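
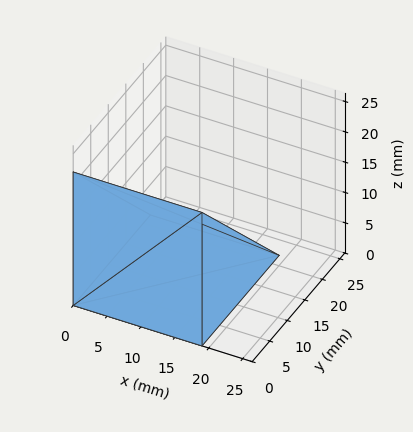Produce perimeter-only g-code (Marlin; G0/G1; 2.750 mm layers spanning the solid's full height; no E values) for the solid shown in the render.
Reading the render: the shape is a wedge (ramp): 19 × 22 mm base, rising to 22 mm along the y=0 edge and sloping linearly to z=0 at y=22 (dimensions read to the nearest mm from the axis ticks). For the g-code, the solid's height is divided into equal slices at the stated Δz and each level perimeter traced with G1 moves after a G0 lift.

; perimeter-only toolpath
G21 ; units = mm
G90 ; absolute positioning
G28 ; home
; layer 1
G0 Z2.750
G0 X0.000 Y0.000
G1 X19.000 Y0.000
G1 X19.000 Y19.250
G1 X0.000 Y19.250
G1 X0.000 Y0.000
; layer 2
G0 Z5.500
G0 X0.000 Y0.000
G1 X19.000 Y0.000
G1 X19.000 Y16.500
G1 X0.000 Y16.500
G1 X0.000 Y0.000
; layer 3
G0 Z8.250
G0 X0.000 Y0.000
G1 X19.000 Y0.000
G1 X19.000 Y13.750
G1 X0.000 Y13.750
G1 X0.000 Y0.000
; layer 4
G0 Z11.000
G0 X0.000 Y0.000
G1 X19.000 Y0.000
G1 X19.000 Y11.000
G1 X0.000 Y11.000
G1 X0.000 Y0.000
; layer 5
G0 Z13.750
G0 X0.000 Y0.000
G1 X19.000 Y0.000
G1 X19.000 Y8.250
G1 X0.000 Y8.250
G1 X0.000 Y0.000
; layer 6
G0 Z16.500
G0 X0.000 Y0.000
G1 X19.000 Y0.000
G1 X19.000 Y5.500
G1 X0.000 Y5.500
G1 X0.000 Y0.000
; layer 7
G0 Z19.250
G0 X0.000 Y0.000
G1 X19.000 Y0.000
G1 X19.000 Y2.750
G1 X0.000 Y2.750
G1 X0.000 Y0.000
M2 ; end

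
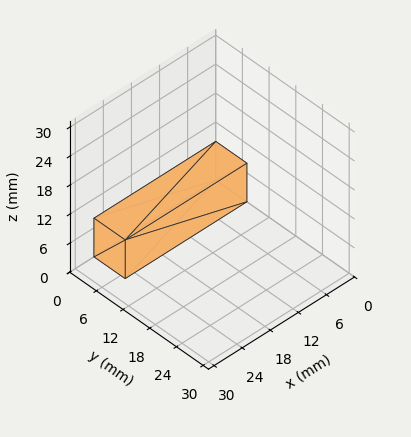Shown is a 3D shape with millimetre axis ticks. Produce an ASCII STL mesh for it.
Reading the render: the shape is a rectangular box, roughly 26 × 7 mm footprint and 8 mm tall (dimensions read to the nearest mm from the axis ticks). For the STL, each face is triangulated and given an outward normal.

solid part
  facet normal 0.0000 0.0000 -1.0000
    outer loop
      vertex 26.00 7.00 0.00
      vertex 26.00 0.00 0.00
      vertex 0.00 0.00 0.00
    endloop
  endfacet
  facet normal 0.0000 0.0000 -1.0000
    outer loop
      vertex 0.00 7.00 0.00
      vertex 26.00 7.00 0.00
      vertex 0.00 0.00 0.00
    endloop
  endfacet
  facet normal 0.0000 0.0000 1.0000
    outer loop
      vertex 0.00 0.00 8.00
      vertex 26.00 0.00 8.00
      vertex 26.00 7.00 8.00
    endloop
  endfacet
  facet normal 0.0000 0.0000 1.0000
    outer loop
      vertex 0.00 0.00 8.00
      vertex 26.00 7.00 8.00
      vertex 0.00 7.00 8.00
    endloop
  endfacet
  facet normal 0.0000 -1.0000 0.0000
    outer loop
      vertex 0.00 0.00 0.00
      vertex 26.00 0.00 0.00
      vertex 26.00 0.00 8.00
    endloop
  endfacet
  facet normal 0.0000 -1.0000 0.0000
    outer loop
      vertex 0.00 0.00 0.00
      vertex 26.00 0.00 8.00
      vertex 0.00 0.00 8.00
    endloop
  endfacet
  facet normal 0.0000 1.0000 0.0000
    outer loop
      vertex 26.00 7.00 8.00
      vertex 26.00 7.00 0.00
      vertex 0.00 7.00 0.00
    endloop
  endfacet
  facet normal 0.0000 1.0000 0.0000
    outer loop
      vertex 0.00 7.00 8.00
      vertex 26.00 7.00 8.00
      vertex 0.00 7.00 0.00
    endloop
  endfacet
  facet normal -1.0000 0.0000 0.0000
    outer loop
      vertex 0.00 7.00 8.00
      vertex 0.00 7.00 0.00
      vertex 0.00 0.00 0.00
    endloop
  endfacet
  facet normal -1.0000 0.0000 0.0000
    outer loop
      vertex 0.00 0.00 8.00
      vertex 0.00 7.00 8.00
      vertex 0.00 0.00 0.00
    endloop
  endfacet
  facet normal 1.0000 0.0000 0.0000
    outer loop
      vertex 26.00 0.00 0.00
      vertex 26.00 7.00 0.00
      vertex 26.00 7.00 8.00
    endloop
  endfacet
  facet normal 1.0000 0.0000 0.0000
    outer loop
      vertex 26.00 0.00 0.00
      vertex 26.00 7.00 8.00
      vertex 26.00 0.00 8.00
    endloop
  endfacet
endsolid part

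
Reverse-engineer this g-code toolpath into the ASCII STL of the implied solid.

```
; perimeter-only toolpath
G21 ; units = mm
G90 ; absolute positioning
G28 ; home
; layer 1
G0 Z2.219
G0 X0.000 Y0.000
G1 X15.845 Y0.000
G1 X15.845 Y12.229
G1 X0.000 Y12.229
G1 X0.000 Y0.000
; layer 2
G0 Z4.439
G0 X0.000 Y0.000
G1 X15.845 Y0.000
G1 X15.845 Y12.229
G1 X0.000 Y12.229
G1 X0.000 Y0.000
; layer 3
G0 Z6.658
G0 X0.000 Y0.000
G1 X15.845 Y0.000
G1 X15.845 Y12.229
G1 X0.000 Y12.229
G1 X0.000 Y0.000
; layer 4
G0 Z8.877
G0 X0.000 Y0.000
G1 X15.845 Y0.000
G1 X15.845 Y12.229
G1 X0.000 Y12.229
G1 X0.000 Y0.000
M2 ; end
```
solid part
  facet normal 0.0000 0.0000 -1.0000
    outer loop
      vertex 15.845 12.229 0.000
      vertex 15.845 0.000 0.000
      vertex 0.000 0.000 0.000
    endloop
  endfacet
  facet normal 0.0000 0.0000 -1.0000
    outer loop
      vertex 0.000 12.229 0.000
      vertex 15.845 12.229 0.000
      vertex 0.000 0.000 0.000
    endloop
  endfacet
  facet normal 0.0000 0.0000 1.0000
    outer loop
      vertex 0.000 0.000 8.877
      vertex 15.845 0.000 8.877
      vertex 15.845 12.229 8.877
    endloop
  endfacet
  facet normal 0.0000 0.0000 1.0000
    outer loop
      vertex 0.000 0.000 8.877
      vertex 15.845 12.229 8.877
      vertex 0.000 12.229 8.877
    endloop
  endfacet
  facet normal 0.0000 -1.0000 0.0000
    outer loop
      vertex 0.000 0.000 0.000
      vertex 15.845 0.000 0.000
      vertex 15.845 0.000 8.877
    endloop
  endfacet
  facet normal 0.0000 -1.0000 0.0000
    outer loop
      vertex 0.000 0.000 0.000
      vertex 15.845 0.000 8.877
      vertex 0.000 0.000 8.877
    endloop
  endfacet
  facet normal 0.0000 1.0000 0.0000
    outer loop
      vertex 15.845 12.229 8.877
      vertex 15.845 12.229 0.000
      vertex 0.000 12.229 0.000
    endloop
  endfacet
  facet normal 0.0000 1.0000 0.0000
    outer loop
      vertex 0.000 12.229 8.877
      vertex 15.845 12.229 8.877
      vertex 0.000 12.229 0.000
    endloop
  endfacet
  facet normal -1.0000 0.0000 0.0000
    outer loop
      vertex 0.000 12.229 8.877
      vertex 0.000 12.229 0.000
      vertex 0.000 0.000 0.000
    endloop
  endfacet
  facet normal -1.0000 0.0000 0.0000
    outer loop
      vertex 0.000 0.000 8.877
      vertex 0.000 12.229 8.877
      vertex 0.000 0.000 0.000
    endloop
  endfacet
  facet normal 1.0000 0.0000 0.0000
    outer loop
      vertex 15.845 0.000 0.000
      vertex 15.845 12.229 0.000
      vertex 15.845 12.229 8.877
    endloop
  endfacet
  facet normal 1.0000 0.0000 0.0000
    outer loop
      vertex 15.845 0.000 0.000
      vertex 15.845 12.229 8.877
      vertex 15.845 0.000 8.877
    endloop
  endfacet
endsolid part

The G0 Z moves step by Δz≈2.219 mm. Every layer's G1 loop is the same polygon, so the solid is a straight extrusion of it from z=0 to z≈8.88. Closing with flat bottom and top caps and triangulating gives 12 facets — a rectangular box, roughly 15.8 × 12.2 mm footprint and 8.88 mm tall.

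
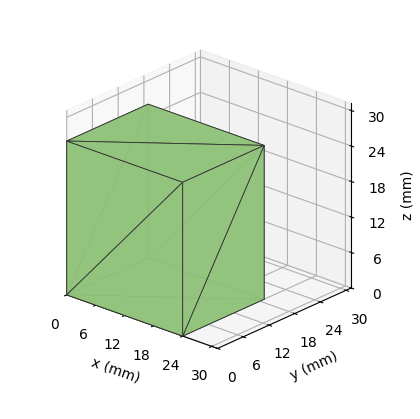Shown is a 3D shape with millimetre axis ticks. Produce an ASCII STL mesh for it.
Reading the render: the shape is a rectangular box, roughly 24 × 19 mm footprint and 26 mm tall (dimensions read to the nearest mm from the axis ticks). For the STL, each face is triangulated and given an outward normal.

solid part
  facet normal 0.0000 0.0000 -1.0000
    outer loop
      vertex 24.000 19.000 0.000
      vertex 24.000 0.000 0.000
      vertex 0.000 0.000 0.000
    endloop
  endfacet
  facet normal 0.0000 0.0000 -1.0000
    outer loop
      vertex 0.000 19.000 0.000
      vertex 24.000 19.000 0.000
      vertex 0.000 0.000 0.000
    endloop
  endfacet
  facet normal 0.0000 0.0000 1.0000
    outer loop
      vertex 0.000 0.000 26.000
      vertex 24.000 0.000 26.000
      vertex 24.000 19.000 26.000
    endloop
  endfacet
  facet normal 0.0000 0.0000 1.0000
    outer loop
      vertex 0.000 0.000 26.000
      vertex 24.000 19.000 26.000
      vertex 0.000 19.000 26.000
    endloop
  endfacet
  facet normal 0.0000 -1.0000 0.0000
    outer loop
      vertex 0.000 0.000 0.000
      vertex 24.000 0.000 0.000
      vertex 24.000 0.000 26.000
    endloop
  endfacet
  facet normal 0.0000 -1.0000 0.0000
    outer loop
      vertex 0.000 0.000 0.000
      vertex 24.000 0.000 26.000
      vertex 0.000 0.000 26.000
    endloop
  endfacet
  facet normal 0.0000 1.0000 0.0000
    outer loop
      vertex 24.000 19.000 26.000
      vertex 24.000 19.000 0.000
      vertex 0.000 19.000 0.000
    endloop
  endfacet
  facet normal 0.0000 1.0000 0.0000
    outer loop
      vertex 0.000 19.000 26.000
      vertex 24.000 19.000 26.000
      vertex 0.000 19.000 0.000
    endloop
  endfacet
  facet normal -1.0000 0.0000 0.0000
    outer loop
      vertex 0.000 19.000 26.000
      vertex 0.000 19.000 0.000
      vertex 0.000 0.000 0.000
    endloop
  endfacet
  facet normal -1.0000 0.0000 0.0000
    outer loop
      vertex 0.000 0.000 26.000
      vertex 0.000 19.000 26.000
      vertex 0.000 0.000 0.000
    endloop
  endfacet
  facet normal 1.0000 0.0000 0.0000
    outer loop
      vertex 24.000 0.000 0.000
      vertex 24.000 19.000 0.000
      vertex 24.000 19.000 26.000
    endloop
  endfacet
  facet normal 1.0000 0.0000 0.0000
    outer loop
      vertex 24.000 0.000 0.000
      vertex 24.000 19.000 26.000
      vertex 24.000 0.000 26.000
    endloop
  endfacet
endsolid part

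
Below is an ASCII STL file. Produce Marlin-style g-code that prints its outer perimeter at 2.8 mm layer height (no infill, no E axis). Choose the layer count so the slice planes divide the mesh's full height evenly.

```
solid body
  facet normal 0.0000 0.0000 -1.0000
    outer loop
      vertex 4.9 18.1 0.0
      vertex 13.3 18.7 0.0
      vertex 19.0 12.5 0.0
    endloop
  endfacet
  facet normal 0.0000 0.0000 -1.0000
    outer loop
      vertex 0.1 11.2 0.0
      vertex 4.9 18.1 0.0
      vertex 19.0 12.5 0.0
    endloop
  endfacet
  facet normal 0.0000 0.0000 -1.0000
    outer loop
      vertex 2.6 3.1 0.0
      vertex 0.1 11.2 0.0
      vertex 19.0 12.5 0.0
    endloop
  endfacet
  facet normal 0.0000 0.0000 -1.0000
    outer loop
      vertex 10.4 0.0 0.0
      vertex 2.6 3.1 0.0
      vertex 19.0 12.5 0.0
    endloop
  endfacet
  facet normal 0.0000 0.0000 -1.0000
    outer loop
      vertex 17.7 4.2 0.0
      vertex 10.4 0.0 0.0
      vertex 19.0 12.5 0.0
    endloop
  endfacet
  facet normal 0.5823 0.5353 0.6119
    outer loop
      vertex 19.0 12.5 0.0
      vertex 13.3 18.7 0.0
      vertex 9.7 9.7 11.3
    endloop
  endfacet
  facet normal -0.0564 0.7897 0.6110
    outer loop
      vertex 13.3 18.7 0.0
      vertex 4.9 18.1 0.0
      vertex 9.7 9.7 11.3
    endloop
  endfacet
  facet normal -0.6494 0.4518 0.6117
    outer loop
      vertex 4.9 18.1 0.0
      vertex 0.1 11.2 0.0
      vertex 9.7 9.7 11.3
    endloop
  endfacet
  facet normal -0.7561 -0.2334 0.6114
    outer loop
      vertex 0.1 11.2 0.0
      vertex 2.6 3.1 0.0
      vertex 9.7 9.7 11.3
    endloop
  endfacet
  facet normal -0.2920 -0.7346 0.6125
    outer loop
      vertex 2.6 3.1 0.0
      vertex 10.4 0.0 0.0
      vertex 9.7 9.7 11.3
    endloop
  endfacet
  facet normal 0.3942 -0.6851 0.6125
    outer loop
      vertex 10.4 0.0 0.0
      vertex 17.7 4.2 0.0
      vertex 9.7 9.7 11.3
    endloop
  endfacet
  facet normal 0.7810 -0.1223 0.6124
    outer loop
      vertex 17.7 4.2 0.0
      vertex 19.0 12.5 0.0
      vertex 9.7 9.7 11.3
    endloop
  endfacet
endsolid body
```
; perimeter-only toolpath
G21 ; units = mm
G90 ; absolute positioning
G28 ; home
; layer 1
G0 Z2.8
G0 X16.7 Y11.8
G1 X12.4 Y16.4
G1 X6.1 Y16.0
G1 X2.5 Y10.8
G1 X4.4 Y4.8
G1 X10.2 Y2.4
G1 X15.7 Y5.6
G1 X16.7 Y11.8
; layer 2
G0 Z5.7
G0 X14.3 Y11.1
G1 X11.5 Y14.2
G1 X7.3 Y13.9
G1 X4.9 Y10.4
G1 X6.1 Y6.4
G1 X10.1 Y4.8
G1 X13.7 Y6.9
G1 X14.3 Y11.1
; layer 3
G0 Z8.5
G0 X12.0 Y10.4
G1 X10.6 Y11.9
G1 X8.5 Y11.8
G1 X7.3 Y10.1
G1 X7.9 Y8.1
G1 X9.9 Y7.3
G1 X11.7 Y8.3
G1 X12.0 Y10.4
M2 ; end

The solid is a regular 7-sided pyramid, base circumscribed radius ≈ 9.7 mm, apex at z ≈ 11.3 mm. Slicing at Δz = 2.8 mm — 4 equal slices spanning the solid's height, so layer i sits at z = i·h/4 — gives 3 non-empty perimeters. Each is a 7-segment closed polygon; G0 lifts to the layer z and rapids to the start vertex, then G1 traces the edges. The cross-section shrinks linearly with z (the slice at the apex is degenerate and omitted).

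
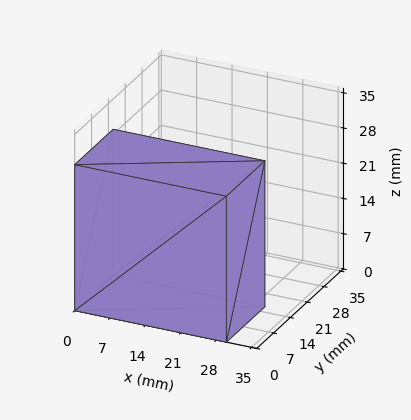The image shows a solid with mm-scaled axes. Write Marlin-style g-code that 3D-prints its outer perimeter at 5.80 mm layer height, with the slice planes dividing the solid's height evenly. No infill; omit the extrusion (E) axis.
Reading the render: the shape is a rectangular box, roughly 30 × 16 mm footprint and 29 mm tall (dimensions read to the nearest mm from the axis ticks). For the g-code, the solid's height is divided into equal slices at the stated Δz and each level perimeter traced with G1 moves after a G0 lift.

; perimeter-only toolpath
G21 ; units = mm
G90 ; absolute positioning
G28 ; home
; layer 1
G0 Z5.80
G0 X0.00 Y0.00
G1 X30.00 Y0.00
G1 X30.00 Y16.00
G1 X0.00 Y16.00
G1 X0.00 Y0.00
; layer 2
G0 Z11.60
G0 X0.00 Y0.00
G1 X30.00 Y0.00
G1 X30.00 Y16.00
G1 X0.00 Y16.00
G1 X0.00 Y0.00
; layer 3
G0 Z17.40
G0 X0.00 Y0.00
G1 X30.00 Y0.00
G1 X30.00 Y16.00
G1 X0.00 Y16.00
G1 X0.00 Y0.00
; layer 4
G0 Z23.20
G0 X0.00 Y0.00
G1 X30.00 Y0.00
G1 X30.00 Y16.00
G1 X0.00 Y16.00
G1 X0.00 Y0.00
; layer 5
G0 Z29.00
G0 X0.00 Y0.00
G1 X30.00 Y0.00
G1 X30.00 Y16.00
G1 X0.00 Y16.00
G1 X0.00 Y0.00
M2 ; end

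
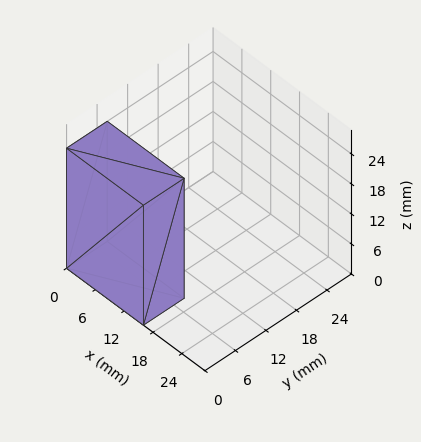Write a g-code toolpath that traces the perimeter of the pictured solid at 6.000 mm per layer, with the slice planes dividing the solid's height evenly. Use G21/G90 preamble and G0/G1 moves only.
Reading the render: the shape is a rectangular box, roughly 16 × 8 mm footprint and 24 mm tall (dimensions read to the nearest mm from the axis ticks). For the g-code, the solid's height is divided into equal slices at the stated Δz and each level perimeter traced with G1 moves after a G0 lift.

; perimeter-only toolpath
G21 ; units = mm
G90 ; absolute positioning
G28 ; home
; layer 1
G0 Z6.000
G0 X0.000 Y0.000
G1 X16.000 Y0.000
G1 X16.000 Y8.000
G1 X0.000 Y8.000
G1 X0.000 Y0.000
; layer 2
G0 Z12.000
G0 X0.000 Y0.000
G1 X16.000 Y0.000
G1 X16.000 Y8.000
G1 X0.000 Y8.000
G1 X0.000 Y0.000
; layer 3
G0 Z18.000
G0 X0.000 Y0.000
G1 X16.000 Y0.000
G1 X16.000 Y8.000
G1 X0.000 Y8.000
G1 X0.000 Y0.000
; layer 4
G0 Z24.000
G0 X0.000 Y0.000
G1 X16.000 Y0.000
G1 X16.000 Y8.000
G1 X0.000 Y8.000
G1 X0.000 Y0.000
M2 ; end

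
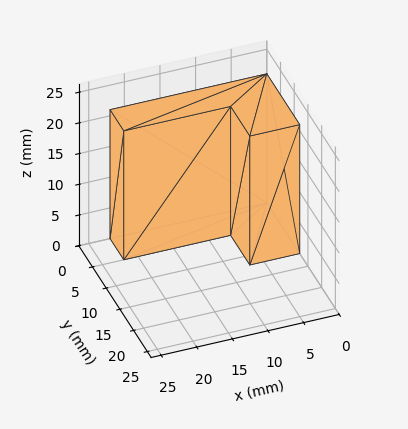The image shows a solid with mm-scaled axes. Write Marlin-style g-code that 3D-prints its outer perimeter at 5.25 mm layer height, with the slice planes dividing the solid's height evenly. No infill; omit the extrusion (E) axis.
Reading the render: the shape is an L-shaped prism: outer 22 × 12 mm, arm thicknesses ≈ 5 mm (horizontal) and 7 mm (vertical), extruded 21 mm in z (dimensions read to the nearest mm from the axis ticks). For the g-code, the solid's height is divided into equal slices at the stated Δz and each level perimeter traced with G1 moves after a G0 lift.

; perimeter-only toolpath
G21 ; units = mm
G90 ; absolute positioning
G28 ; home
; layer 1
G0 Z5.25
G0 X0.00 Y0.00
G1 X22.00 Y0.00
G1 X22.00 Y5.00
G1 X7.00 Y5.00
G1 X7.00 Y12.00
G1 X0.00 Y12.00
G1 X0.00 Y0.00
; layer 2
G0 Z10.50
G0 X0.00 Y0.00
G1 X22.00 Y0.00
G1 X22.00 Y5.00
G1 X7.00 Y5.00
G1 X7.00 Y12.00
G1 X0.00 Y12.00
G1 X0.00 Y0.00
; layer 3
G0 Z15.75
G0 X0.00 Y0.00
G1 X22.00 Y0.00
G1 X22.00 Y5.00
G1 X7.00 Y5.00
G1 X7.00 Y12.00
G1 X0.00 Y12.00
G1 X0.00 Y0.00
; layer 4
G0 Z21.00
G0 X0.00 Y0.00
G1 X22.00 Y0.00
G1 X22.00 Y5.00
G1 X7.00 Y5.00
G1 X7.00 Y12.00
G1 X0.00 Y12.00
G1 X0.00 Y0.00
M2 ; end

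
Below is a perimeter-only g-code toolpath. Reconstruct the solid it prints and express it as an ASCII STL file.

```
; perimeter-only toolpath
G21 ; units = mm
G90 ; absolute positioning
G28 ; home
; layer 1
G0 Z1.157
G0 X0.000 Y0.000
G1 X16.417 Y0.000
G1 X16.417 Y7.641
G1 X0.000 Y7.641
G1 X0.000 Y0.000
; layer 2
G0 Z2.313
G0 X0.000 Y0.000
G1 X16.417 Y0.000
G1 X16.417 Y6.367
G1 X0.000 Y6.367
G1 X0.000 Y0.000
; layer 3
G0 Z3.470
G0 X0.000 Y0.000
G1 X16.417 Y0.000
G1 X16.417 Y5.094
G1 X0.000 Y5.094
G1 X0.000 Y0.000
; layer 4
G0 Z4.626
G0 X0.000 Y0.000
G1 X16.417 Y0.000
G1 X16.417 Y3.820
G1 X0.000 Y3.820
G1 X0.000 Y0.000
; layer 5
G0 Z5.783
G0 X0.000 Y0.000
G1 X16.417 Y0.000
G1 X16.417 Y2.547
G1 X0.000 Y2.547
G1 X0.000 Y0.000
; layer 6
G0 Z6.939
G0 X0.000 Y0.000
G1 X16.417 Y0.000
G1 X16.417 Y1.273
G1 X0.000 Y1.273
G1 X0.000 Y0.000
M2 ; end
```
solid part
  facet normal 0.0000 0.0000 -1.0000
    outer loop
      vertex 16.417 8.914 0.000
      vertex 16.417 0.000 0.000
      vertex 0.000 0.000 0.000
    endloop
  endfacet
  facet normal 0.0000 0.0000 -1.0000
    outer loop
      vertex 0.000 8.914 0.000
      vertex 16.417 8.914 0.000
      vertex 0.000 0.000 0.000
    endloop
  endfacet
  facet normal 0.0000 -1.0000 0.0000
    outer loop
      vertex 0.000 0.000 0.000
      vertex 16.417 0.000 0.000
      vertex 16.417 0.000 8.096
    endloop
  endfacet
  facet normal 0.0000 -1.0000 0.0000
    outer loop
      vertex 0.000 0.000 0.000
      vertex 16.417 0.000 8.096
      vertex 0.000 0.000 8.096
    endloop
  endfacet
  facet normal 0.0000 0.6723 0.7403
    outer loop
      vertex 0.000 0.000 8.096
      vertex 16.417 0.000 8.096
      vertex 16.417 8.914 0.000
    endloop
  endfacet
  facet normal 0.0000 0.6723 0.7403
    outer loop
      vertex 0.000 0.000 8.096
      vertex 16.417 8.914 0.000
      vertex 0.000 8.914 0.000
    endloop
  endfacet
  facet normal -1.0000 0.0000 0.0000
    outer loop
      vertex 0.000 0.000 8.096
      vertex 0.000 8.914 0.000
      vertex 0.000 0.000 0.000
    endloop
  endfacet
  facet normal 1.0000 0.0000 0.0000
    outer loop
      vertex 16.417 0.000 0.000
      vertex 16.417 8.914 0.000
      vertex 16.417 0.000 8.096
    endloop
  endfacet
endsolid part

The G0 Z moves step by Δz≈1.157 mm. The G1 loops shrink linearly with z, so the solid tapers from its base footprint up to z≈8.1. Closing with a flat bottom cap and the tapered top and triangulating gives 8 facets — a wedge (ramp): 16.4 × 8.91 mm base, rising to 8.1 mm along the y=0 edge and sloping linearly to z=0 at y=8.91.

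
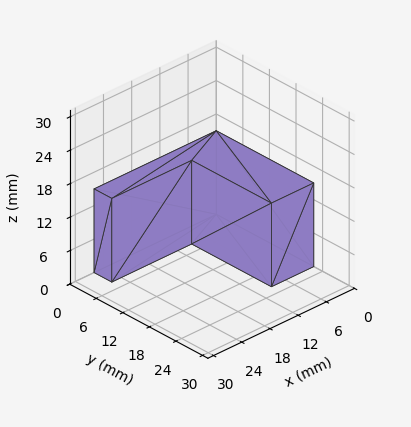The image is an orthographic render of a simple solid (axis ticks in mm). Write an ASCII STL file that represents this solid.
Reading the render: the shape is an L-shaped prism: outer 26 × 22 mm, arm thicknesses ≈ 4 mm (horizontal) and 9 mm (vertical), extruded 15 mm in z (dimensions read to the nearest mm from the axis ticks). For the STL, each face is triangulated and given an outward normal.

solid part
  facet normal 0.0000 0.0000 -1.0000
    outer loop
      vertex 26.0 4.0 0.0
      vertex 26.0 0.0 0.0
      vertex 0.0 0.0 0.0
    endloop
  endfacet
  facet normal 0.0000 0.0000 -1.0000
    outer loop
      vertex 9.0 4.0 0.0
      vertex 26.0 4.0 0.0
      vertex 0.0 0.0 0.0
    endloop
  endfacet
  facet normal 0.0000 0.0000 -1.0000
    outer loop
      vertex 9.0 22.0 0.0
      vertex 9.0 4.0 0.0
      vertex 0.0 0.0 0.0
    endloop
  endfacet
  facet normal 0.0000 0.0000 -1.0000
    outer loop
      vertex 0.0 22.0 0.0
      vertex 9.0 22.0 0.0
      vertex 0.0 0.0 0.0
    endloop
  endfacet
  facet normal 0.0000 0.0000 1.0000
    outer loop
      vertex 0.0 0.0 15.0
      vertex 26.0 0.0 15.0
      vertex 26.0 4.0 15.0
    endloop
  endfacet
  facet normal 0.0000 0.0000 1.0000
    outer loop
      vertex 0.0 0.0 15.0
      vertex 26.0 4.0 15.0
      vertex 9.0 4.0 15.0
    endloop
  endfacet
  facet normal 0.0000 0.0000 1.0000
    outer loop
      vertex 0.0 0.0 15.0
      vertex 9.0 4.0 15.0
      vertex 9.0 22.0 15.0
    endloop
  endfacet
  facet normal 0.0000 0.0000 1.0000
    outer loop
      vertex 0.0 0.0 15.0
      vertex 9.0 22.0 15.0
      vertex 0.0 22.0 15.0
    endloop
  endfacet
  facet normal 0.0000 -1.0000 0.0000
    outer loop
      vertex 0.0 0.0 0.0
      vertex 26.0 0.0 0.0
      vertex 26.0 0.0 15.0
    endloop
  endfacet
  facet normal 0.0000 -1.0000 0.0000
    outer loop
      vertex 0.0 0.0 0.0
      vertex 26.0 0.0 15.0
      vertex 0.0 0.0 15.0
    endloop
  endfacet
  facet normal 1.0000 0.0000 0.0000
    outer loop
      vertex 26.0 0.0 0.0
      vertex 26.0 4.0 0.0
      vertex 26.0 4.0 15.0
    endloop
  endfacet
  facet normal 1.0000 0.0000 0.0000
    outer loop
      vertex 26.0 0.0 0.0
      vertex 26.0 4.0 15.0
      vertex 26.0 0.0 15.0
    endloop
  endfacet
  facet normal 0.0000 1.0000 0.0000
    outer loop
      vertex 26.0 4.0 0.0
      vertex 9.0 4.0 0.0
      vertex 9.0 4.0 15.0
    endloop
  endfacet
  facet normal 0.0000 1.0000 0.0000
    outer loop
      vertex 26.0 4.0 0.0
      vertex 9.0 4.0 15.0
      vertex 26.0 4.0 15.0
    endloop
  endfacet
  facet normal 1.0000 0.0000 0.0000
    outer loop
      vertex 9.0 4.0 0.0
      vertex 9.0 22.0 0.0
      vertex 9.0 22.0 15.0
    endloop
  endfacet
  facet normal 1.0000 0.0000 0.0000
    outer loop
      vertex 9.0 4.0 0.0
      vertex 9.0 22.0 15.0
      vertex 9.0 4.0 15.0
    endloop
  endfacet
  facet normal 0.0000 1.0000 0.0000
    outer loop
      vertex 9.0 22.0 0.0
      vertex 0.0 22.0 0.0
      vertex 0.0 22.0 15.0
    endloop
  endfacet
  facet normal 0.0000 1.0000 0.0000
    outer loop
      vertex 9.0 22.0 0.0
      vertex 0.0 22.0 15.0
      vertex 9.0 22.0 15.0
    endloop
  endfacet
  facet normal -1.0000 0.0000 0.0000
    outer loop
      vertex 0.0 22.0 0.0
      vertex 0.0 0.0 0.0
      vertex 0.0 0.0 15.0
    endloop
  endfacet
  facet normal -1.0000 0.0000 0.0000
    outer loop
      vertex 0.0 22.0 0.0
      vertex 0.0 0.0 15.0
      vertex 0.0 22.0 15.0
    endloop
  endfacet
endsolid part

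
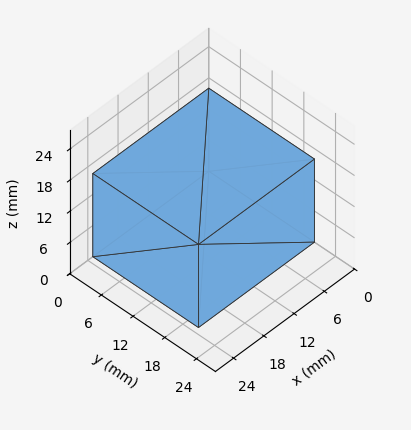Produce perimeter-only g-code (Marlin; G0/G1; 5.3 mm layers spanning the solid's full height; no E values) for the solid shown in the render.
Reading the render: the shape is a rectangular box, roughly 23 × 20 mm footprint and 16 mm tall (dimensions read to the nearest mm from the axis ticks). For the g-code, the solid's height is divided into equal slices at the stated Δz and each level perimeter traced with G1 moves after a G0 lift.

; perimeter-only toolpath
G21 ; units = mm
G90 ; absolute positioning
G28 ; home
; layer 1
G0 Z5.3
G0 X0.0 Y0.0
G1 X23.0 Y0.0
G1 X23.0 Y20.0
G1 X0.0 Y20.0
G1 X0.0 Y0.0
; layer 2
G0 Z10.7
G0 X0.0 Y0.0
G1 X23.0 Y0.0
G1 X23.0 Y20.0
G1 X0.0 Y20.0
G1 X0.0 Y0.0
; layer 3
G0 Z16.0
G0 X0.0 Y0.0
G1 X23.0 Y0.0
G1 X23.0 Y20.0
G1 X0.0 Y20.0
G1 X0.0 Y0.0
M2 ; end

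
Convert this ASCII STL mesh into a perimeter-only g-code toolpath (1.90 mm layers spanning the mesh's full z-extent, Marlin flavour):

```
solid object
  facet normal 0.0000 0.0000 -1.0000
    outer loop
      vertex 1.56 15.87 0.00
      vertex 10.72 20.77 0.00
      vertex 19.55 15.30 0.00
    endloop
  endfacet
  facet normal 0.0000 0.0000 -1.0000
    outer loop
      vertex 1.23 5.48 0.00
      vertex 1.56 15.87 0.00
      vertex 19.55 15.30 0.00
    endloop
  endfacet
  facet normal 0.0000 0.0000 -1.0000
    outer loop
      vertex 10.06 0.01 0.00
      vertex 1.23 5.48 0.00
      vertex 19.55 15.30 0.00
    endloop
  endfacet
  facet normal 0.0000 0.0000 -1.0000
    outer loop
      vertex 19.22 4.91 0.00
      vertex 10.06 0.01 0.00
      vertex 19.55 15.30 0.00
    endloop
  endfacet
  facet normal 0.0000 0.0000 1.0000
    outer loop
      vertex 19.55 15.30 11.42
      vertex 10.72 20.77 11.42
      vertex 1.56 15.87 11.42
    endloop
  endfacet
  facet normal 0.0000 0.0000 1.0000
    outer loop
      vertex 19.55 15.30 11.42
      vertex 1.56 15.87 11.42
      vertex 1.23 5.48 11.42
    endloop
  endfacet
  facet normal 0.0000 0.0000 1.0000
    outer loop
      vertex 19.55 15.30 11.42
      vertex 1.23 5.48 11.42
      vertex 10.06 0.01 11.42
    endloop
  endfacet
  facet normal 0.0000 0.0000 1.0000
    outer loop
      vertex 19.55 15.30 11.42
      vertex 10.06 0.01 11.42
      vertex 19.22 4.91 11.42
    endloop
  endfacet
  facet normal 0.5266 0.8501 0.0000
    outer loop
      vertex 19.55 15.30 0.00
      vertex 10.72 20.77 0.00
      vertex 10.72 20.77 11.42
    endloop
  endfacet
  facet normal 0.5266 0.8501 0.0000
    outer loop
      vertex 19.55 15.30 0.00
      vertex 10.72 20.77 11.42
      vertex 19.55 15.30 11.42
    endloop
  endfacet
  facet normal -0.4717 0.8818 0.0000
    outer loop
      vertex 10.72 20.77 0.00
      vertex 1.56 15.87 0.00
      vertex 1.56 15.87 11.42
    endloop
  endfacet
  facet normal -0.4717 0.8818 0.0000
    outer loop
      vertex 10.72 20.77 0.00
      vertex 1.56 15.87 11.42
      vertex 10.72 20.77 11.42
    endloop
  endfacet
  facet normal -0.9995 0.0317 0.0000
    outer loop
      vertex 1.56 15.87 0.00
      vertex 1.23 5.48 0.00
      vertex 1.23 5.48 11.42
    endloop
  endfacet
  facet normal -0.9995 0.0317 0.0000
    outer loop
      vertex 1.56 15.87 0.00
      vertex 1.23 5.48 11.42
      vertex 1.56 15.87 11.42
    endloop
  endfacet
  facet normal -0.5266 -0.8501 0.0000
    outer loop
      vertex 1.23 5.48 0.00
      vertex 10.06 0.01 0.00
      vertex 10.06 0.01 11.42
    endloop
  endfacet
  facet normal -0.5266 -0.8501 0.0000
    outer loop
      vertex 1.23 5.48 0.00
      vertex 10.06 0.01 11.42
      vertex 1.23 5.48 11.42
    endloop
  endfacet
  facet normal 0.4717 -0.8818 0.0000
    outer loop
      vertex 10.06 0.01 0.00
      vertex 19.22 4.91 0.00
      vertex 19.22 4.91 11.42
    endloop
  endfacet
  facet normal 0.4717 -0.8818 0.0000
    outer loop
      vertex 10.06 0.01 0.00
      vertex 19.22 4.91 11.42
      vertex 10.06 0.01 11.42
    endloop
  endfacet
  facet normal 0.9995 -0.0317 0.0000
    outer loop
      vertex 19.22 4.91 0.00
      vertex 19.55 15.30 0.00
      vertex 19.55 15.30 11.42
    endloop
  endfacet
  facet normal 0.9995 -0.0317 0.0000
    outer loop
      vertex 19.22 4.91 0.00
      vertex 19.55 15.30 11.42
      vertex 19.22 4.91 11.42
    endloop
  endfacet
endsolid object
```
; perimeter-only toolpath
G21 ; units = mm
G90 ; absolute positioning
G28 ; home
; layer 1
G0 Z1.90
G0 X19.55 Y15.30
G1 X10.72 Y20.77
G1 X1.56 Y15.87
G1 X1.23 Y5.48
G1 X10.06 Y0.01
G1 X19.22 Y4.91
G1 X19.55 Y15.30
; layer 2
G0 Z3.81
G0 X19.55 Y15.30
G1 X10.72 Y20.77
G1 X1.56 Y15.87
G1 X1.23 Y5.48
G1 X10.06 Y0.01
G1 X19.22 Y4.91
G1 X19.55 Y15.30
; layer 3
G0 Z5.71
G0 X19.55 Y15.30
G1 X10.72 Y20.77
G1 X1.56 Y15.87
G1 X1.23 Y5.48
G1 X10.06 Y0.01
G1 X19.22 Y4.91
G1 X19.55 Y15.30
; layer 4
G0 Z7.61
G0 X19.55 Y15.30
G1 X10.72 Y20.77
G1 X1.56 Y15.87
G1 X1.23 Y5.48
G1 X10.06 Y0.01
G1 X19.22 Y4.91
G1 X19.55 Y15.30
; layer 5
G0 Z9.52
G0 X19.55 Y15.30
G1 X10.72 Y20.77
G1 X1.56 Y15.87
G1 X1.23 Y5.48
G1 X10.06 Y0.01
G1 X19.22 Y4.91
G1 X19.55 Y15.30
; layer 6
G0 Z11.42
G0 X19.55 Y15.30
G1 X10.72 Y20.77
G1 X1.56 Y15.87
G1 X1.23 Y5.48
G1 X10.06 Y0.01
G1 X19.22 Y4.91
G1 X19.55 Y15.30
M2 ; end

The solid is a regular 6-sided prism (a cylinder approximated with 6 flat sides), circumscribed radius ≈ 10.4 mm, height ≈ 11.4 mm. Slicing at Δz = 1.90 mm — 6 equal slices spanning the solid's height, so layer i sits at z = i·h/6 — gives 6 non-empty perimeters. Each is a 6-segment closed polygon; G0 lifts to the layer z and rapids to the start vertex, then G1 traces the edges.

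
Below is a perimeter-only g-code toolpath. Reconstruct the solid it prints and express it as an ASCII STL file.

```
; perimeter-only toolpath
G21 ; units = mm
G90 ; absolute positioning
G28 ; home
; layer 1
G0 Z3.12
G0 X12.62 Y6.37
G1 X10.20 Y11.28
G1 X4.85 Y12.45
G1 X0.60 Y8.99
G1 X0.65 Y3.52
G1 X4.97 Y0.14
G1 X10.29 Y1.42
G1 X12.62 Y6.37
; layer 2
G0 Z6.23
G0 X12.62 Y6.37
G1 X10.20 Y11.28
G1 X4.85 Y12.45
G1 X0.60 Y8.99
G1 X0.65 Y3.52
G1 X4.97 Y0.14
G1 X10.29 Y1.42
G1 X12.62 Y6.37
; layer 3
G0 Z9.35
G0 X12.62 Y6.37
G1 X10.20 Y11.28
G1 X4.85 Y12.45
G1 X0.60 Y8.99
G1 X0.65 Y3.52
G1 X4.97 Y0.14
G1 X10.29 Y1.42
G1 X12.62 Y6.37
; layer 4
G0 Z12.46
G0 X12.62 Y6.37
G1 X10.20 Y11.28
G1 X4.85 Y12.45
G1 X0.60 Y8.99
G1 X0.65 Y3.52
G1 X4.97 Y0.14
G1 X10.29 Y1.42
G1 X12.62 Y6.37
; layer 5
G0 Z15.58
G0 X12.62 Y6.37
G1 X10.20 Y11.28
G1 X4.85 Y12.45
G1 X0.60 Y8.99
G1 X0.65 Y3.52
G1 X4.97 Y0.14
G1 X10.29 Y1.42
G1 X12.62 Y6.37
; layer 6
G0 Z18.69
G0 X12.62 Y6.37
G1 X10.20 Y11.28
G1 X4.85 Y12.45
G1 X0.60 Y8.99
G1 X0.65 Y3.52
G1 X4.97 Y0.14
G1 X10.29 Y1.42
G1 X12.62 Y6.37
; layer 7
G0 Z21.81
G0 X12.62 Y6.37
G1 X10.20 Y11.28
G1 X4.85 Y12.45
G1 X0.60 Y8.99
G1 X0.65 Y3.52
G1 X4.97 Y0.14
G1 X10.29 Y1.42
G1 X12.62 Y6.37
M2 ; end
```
solid part
  facet normal 0.0000 0.0000 -1.0000
    outer loop
      vertex 4.85 12.45 0.00
      vertex 10.20 11.28 0.00
      vertex 12.62 6.37 0.00
    endloop
  endfacet
  facet normal 0.0000 0.0000 -1.0000
    outer loop
      vertex 0.60 8.99 0.00
      vertex 4.85 12.45 0.00
      vertex 12.62 6.37 0.00
    endloop
  endfacet
  facet normal 0.0000 0.0000 -1.0000
    outer loop
      vertex 0.65 3.52 0.00
      vertex 0.60 8.99 0.00
      vertex 12.62 6.37 0.00
    endloop
  endfacet
  facet normal 0.0000 0.0000 -1.0000
    outer loop
      vertex 4.97 0.14 0.00
      vertex 0.65 3.52 0.00
      vertex 12.62 6.37 0.00
    endloop
  endfacet
  facet normal 0.0000 0.0000 -1.0000
    outer loop
      vertex 10.29 1.42 0.00
      vertex 4.97 0.14 0.00
      vertex 12.62 6.37 0.00
    endloop
  endfacet
  facet normal 0.0000 0.0000 1.0000
    outer loop
      vertex 12.62 6.37 21.81
      vertex 10.20 11.28 21.81
      vertex 4.85 12.45 21.81
    endloop
  endfacet
  facet normal 0.0000 0.0000 1.0000
    outer loop
      vertex 12.62 6.37 21.81
      vertex 4.85 12.45 21.81
      vertex 0.60 8.99 21.81
    endloop
  endfacet
  facet normal 0.0000 0.0000 1.0000
    outer loop
      vertex 12.62 6.37 21.81
      vertex 0.60 8.99 21.81
      vertex 0.65 3.52 21.81
    endloop
  endfacet
  facet normal 0.0000 0.0000 1.0000
    outer loop
      vertex 12.62 6.37 21.81
      vertex 0.65 3.52 21.81
      vertex 4.97 0.14 21.81
    endloop
  endfacet
  facet normal 0.0000 0.0000 1.0000
    outer loop
      vertex 12.62 6.37 21.81
      vertex 4.97 0.14 21.81
      vertex 10.29 1.42 21.81
    endloop
  endfacet
  facet normal 0.8970 0.4421 0.0000
    outer loop
      vertex 12.62 6.37 0.00
      vertex 10.20 11.28 0.00
      vertex 10.20 11.28 21.81
    endloop
  endfacet
  facet normal 0.8970 0.4421 0.0000
    outer loop
      vertex 12.62 6.37 0.00
      vertex 10.20 11.28 21.81
      vertex 12.62 6.37 21.81
    endloop
  endfacet
  facet normal 0.2136 0.9769 0.0000
    outer loop
      vertex 10.20 11.28 0.00
      vertex 4.85 12.45 0.00
      vertex 4.85 12.45 21.81
    endloop
  endfacet
  facet normal 0.2136 0.9769 0.0000
    outer loop
      vertex 10.20 11.28 0.00
      vertex 4.85 12.45 21.81
      vertex 10.20 11.28 21.81
    endloop
  endfacet
  facet normal -0.6313 0.7755 0.0000
    outer loop
      vertex 4.85 12.45 0.00
      vertex 0.60 8.99 0.00
      vertex 0.60 8.99 21.81
    endloop
  endfacet
  facet normal -0.6313 0.7755 0.0000
    outer loop
      vertex 4.85 12.45 0.00
      vertex 0.60 8.99 21.81
      vertex 4.85 12.45 21.81
    endloop
  endfacet
  facet normal -1.0000 -0.0091 0.0000
    outer loop
      vertex 0.60 8.99 0.00
      vertex 0.65 3.52 0.00
      vertex 0.65 3.52 21.81
    endloop
  endfacet
  facet normal -1.0000 -0.0091 0.0000
    outer loop
      vertex 0.60 8.99 0.00
      vertex 0.65 3.52 21.81
      vertex 0.60 8.99 21.81
    endloop
  endfacet
  facet normal -0.6162 -0.7876 0.0000
    outer loop
      vertex 0.65 3.52 0.00
      vertex 4.97 0.14 0.00
      vertex 4.97 0.14 21.81
    endloop
  endfacet
  facet normal -0.6162 -0.7876 0.0000
    outer loop
      vertex 0.65 3.52 0.00
      vertex 4.97 0.14 21.81
      vertex 0.65 3.52 21.81
    endloop
  endfacet
  facet normal 0.2339 -0.9723 0.0000
    outer loop
      vertex 4.97 0.14 0.00
      vertex 10.29 1.42 0.00
      vertex 10.29 1.42 21.81
    endloop
  endfacet
  facet normal 0.2339 -0.9723 0.0000
    outer loop
      vertex 4.97 0.14 0.00
      vertex 10.29 1.42 21.81
      vertex 4.97 0.14 21.81
    endloop
  endfacet
  facet normal 0.9048 -0.4259 0.0000
    outer loop
      vertex 10.29 1.42 0.00
      vertex 12.62 6.37 0.00
      vertex 12.62 6.37 21.81
    endloop
  endfacet
  facet normal 0.9048 -0.4259 0.0000
    outer loop
      vertex 10.29 1.42 0.00
      vertex 12.62 6.37 21.81
      vertex 10.29 1.42 21.81
    endloop
  endfacet
endsolid part

The G0 Z moves step by Δz≈3.12 mm. Every layer's G1 loop is the same polygon, so the solid is a straight extrusion of it from z=0 to z≈21.8. Closing with flat bottom and top caps and triangulating gives 24 facets — a regular 7-sided prism (a cylinder approximated with 7 flat sides), circumscribed radius ≈ 6.31 mm, height ≈ 21.8 mm.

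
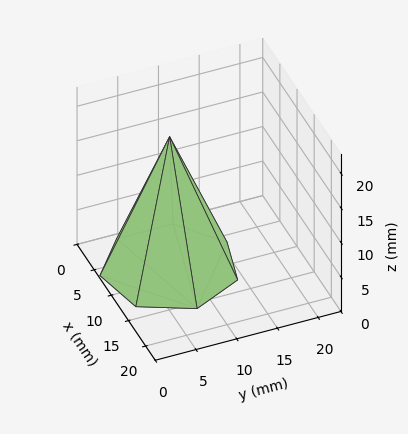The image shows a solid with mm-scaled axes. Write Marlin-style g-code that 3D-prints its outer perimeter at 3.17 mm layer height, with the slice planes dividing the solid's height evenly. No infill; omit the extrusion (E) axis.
Reading the render: the shape is a regular 7-sided pyramid, base circumscribed radius ≈ 8 mm, apex at z ≈ 19 mm (dimensions read to the nearest mm from the axis ticks). For the g-code, the solid's height is divided into equal slices at the stated Δz and each level perimeter traced with G1 moves after a G0 lift.

; perimeter-only toolpath
G21 ; units = mm
G90 ; absolute positioning
G28 ; home
; layer 1
G0 Z3.17
G0 X14.67 Y8.00
G1 X12.16 Y13.21
G1 X6.52 Y14.50
G1 X1.99 Y10.89
G1 X1.99 Y5.11
G1 X6.52 Y1.50
G1 X12.16 Y2.79
G1 X14.67 Y8.00
; layer 2
G0 Z6.33
G0 X13.33 Y8.00
G1 X11.33 Y12.17
G1 X6.81 Y13.20
G1 X3.19 Y10.31
G1 X3.19 Y5.69
G1 X6.81 Y2.80
G1 X11.33 Y3.83
G1 X13.33 Y8.00
; layer 3
G0 Z9.50
G0 X12.00 Y8.00
G1 X10.50 Y11.12
G1 X7.11 Y11.90
G1 X4.39 Y9.73
G1 X4.39 Y6.27
G1 X7.11 Y4.10
G1 X10.50 Y4.88
G1 X12.00 Y8.00
; layer 4
G0 Z12.67
G0 X10.67 Y8.00
G1 X9.66 Y10.08
G1 X7.41 Y10.60
G1 X5.60 Y9.16
G1 X5.60 Y6.84
G1 X7.41 Y5.40
G1 X9.66 Y5.92
G1 X10.67 Y8.00
; layer 5
G0 Z15.83
G0 X9.33 Y8.00
G1 X8.83 Y9.04
G1 X7.70 Y9.30
G1 X6.80 Y8.58
G1 X6.80 Y7.42
G1 X7.70 Y6.70
G1 X8.83 Y6.96
G1 X9.33 Y8.00
M2 ; end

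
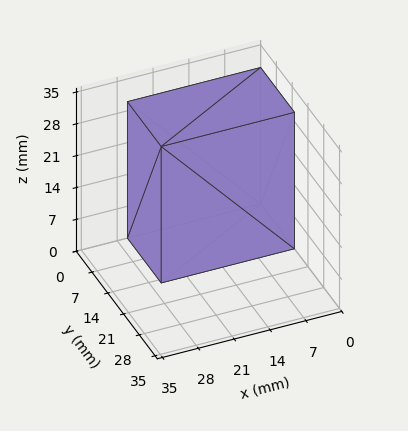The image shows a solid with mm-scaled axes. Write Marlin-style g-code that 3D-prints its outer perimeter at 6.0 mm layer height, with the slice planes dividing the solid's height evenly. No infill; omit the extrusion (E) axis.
Reading the render: the shape is a rectangular box, roughly 26 × 15 mm footprint and 30 mm tall (dimensions read to the nearest mm from the axis ticks). For the g-code, the solid's height is divided into equal slices at the stated Δz and each level perimeter traced with G1 moves after a G0 lift.

; perimeter-only toolpath
G21 ; units = mm
G90 ; absolute positioning
G28 ; home
; layer 1
G0 Z6.0
G0 X0.0 Y0.0
G1 X26.0 Y0.0
G1 X26.0 Y15.0
G1 X0.0 Y15.0
G1 X0.0 Y0.0
; layer 2
G0 Z12.0
G0 X0.0 Y0.0
G1 X26.0 Y0.0
G1 X26.0 Y15.0
G1 X0.0 Y15.0
G1 X0.0 Y0.0
; layer 3
G0 Z18.0
G0 X0.0 Y0.0
G1 X26.0 Y0.0
G1 X26.0 Y15.0
G1 X0.0 Y15.0
G1 X0.0 Y0.0
; layer 4
G0 Z24.0
G0 X0.0 Y0.0
G1 X26.0 Y0.0
G1 X26.0 Y15.0
G1 X0.0 Y15.0
G1 X0.0 Y0.0
; layer 5
G0 Z30.0
G0 X0.0 Y0.0
G1 X26.0 Y0.0
G1 X26.0 Y15.0
G1 X0.0 Y15.0
G1 X0.0 Y0.0
M2 ; end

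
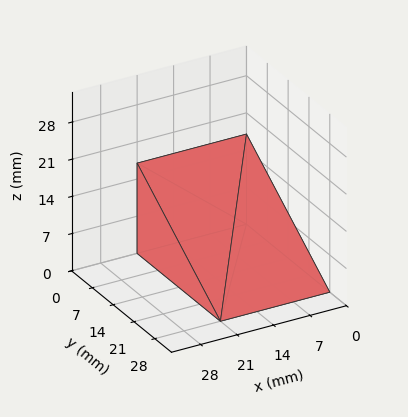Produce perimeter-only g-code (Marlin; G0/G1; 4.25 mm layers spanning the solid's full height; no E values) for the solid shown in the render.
Reading the render: the shape is a wedge (ramp): 21 × 28 mm base, rising to 17 mm along the y=0 edge and sloping linearly to z=0 at y=28 (dimensions read to the nearest mm from the axis ticks). For the g-code, the solid's height is divided into equal slices at the stated Δz and each level perimeter traced with G1 moves after a G0 lift.

; perimeter-only toolpath
G21 ; units = mm
G90 ; absolute positioning
G28 ; home
; layer 1
G0 Z4.25
G0 X0.00 Y0.00
G1 X21.00 Y0.00
G1 X21.00 Y21.00
G1 X0.00 Y21.00
G1 X0.00 Y0.00
; layer 2
G0 Z8.50
G0 X0.00 Y0.00
G1 X21.00 Y0.00
G1 X21.00 Y14.00
G1 X0.00 Y14.00
G1 X0.00 Y0.00
; layer 3
G0 Z12.75
G0 X0.00 Y0.00
G1 X21.00 Y0.00
G1 X21.00 Y7.00
G1 X0.00 Y7.00
G1 X0.00 Y0.00
M2 ; end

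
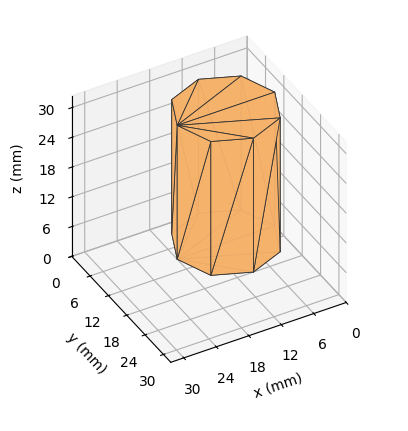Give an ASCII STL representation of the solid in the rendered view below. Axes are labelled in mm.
Reading the render: the shape is a regular 8-sided prism (a cylinder approximated with 8 flat sides), circumscribed radius ≈ 9 mm, height ≈ 27 mm (dimensions read to the nearest mm from the axis ticks). For the STL, each face is triangulated and given an outward normal.

solid part
  facet normal 0.0000 0.0000 -1.0000
    outer loop
      vertex 9.0 18.0 0.0
      vertex 15.4 15.4 0.0
      vertex 18.0 9.0 0.0
    endloop
  endfacet
  facet normal 0.0000 0.0000 -1.0000
    outer loop
      vertex 2.6 15.4 0.0
      vertex 9.0 18.0 0.0
      vertex 18.0 9.0 0.0
    endloop
  endfacet
  facet normal 0.0000 0.0000 -1.0000
    outer loop
      vertex 0.0 9.0 0.0
      vertex 2.6 15.4 0.0
      vertex 18.0 9.0 0.0
    endloop
  endfacet
  facet normal 0.0000 0.0000 -1.0000
    outer loop
      vertex 2.6 2.6 0.0
      vertex 0.0 9.0 0.0
      vertex 18.0 9.0 0.0
    endloop
  endfacet
  facet normal 0.0000 0.0000 -1.0000
    outer loop
      vertex 9.0 0.0 0.0
      vertex 2.6 2.6 0.0
      vertex 18.0 9.0 0.0
    endloop
  endfacet
  facet normal 0.0000 0.0000 -1.0000
    outer loop
      vertex 15.4 2.6 0.0
      vertex 9.0 0.0 0.0
      vertex 18.0 9.0 0.0
    endloop
  endfacet
  facet normal 0.0000 0.0000 1.0000
    outer loop
      vertex 18.0 9.0 27.0
      vertex 15.4 15.4 27.0
      vertex 9.0 18.0 27.0
    endloop
  endfacet
  facet normal 0.0000 0.0000 1.0000
    outer loop
      vertex 18.0 9.0 27.0
      vertex 9.0 18.0 27.0
      vertex 2.6 15.4 27.0
    endloop
  endfacet
  facet normal 0.0000 0.0000 1.0000
    outer loop
      vertex 18.0 9.0 27.0
      vertex 2.6 15.4 27.0
      vertex 0.0 9.0 27.0
    endloop
  endfacet
  facet normal 0.0000 0.0000 1.0000
    outer loop
      vertex 18.0 9.0 27.0
      vertex 0.0 9.0 27.0
      vertex 2.6 2.6 27.0
    endloop
  endfacet
  facet normal 0.0000 0.0000 1.0000
    outer loop
      vertex 18.0 9.0 27.0
      vertex 2.6 2.6 27.0
      vertex 9.0 0.0 27.0
    endloop
  endfacet
  facet normal 0.0000 0.0000 1.0000
    outer loop
      vertex 18.0 9.0 27.0
      vertex 9.0 0.0 27.0
      vertex 15.4 2.6 27.0
    endloop
  endfacet
  facet normal 0.9265 0.3764 0.0000
    outer loop
      vertex 18.0 9.0 0.0
      vertex 15.4 15.4 0.0
      vertex 15.4 15.4 27.0
    endloop
  endfacet
  facet normal 0.9265 0.3764 0.0000
    outer loop
      vertex 18.0 9.0 0.0
      vertex 15.4 15.4 27.0
      vertex 18.0 9.0 27.0
    endloop
  endfacet
  facet normal 0.3764 0.9265 0.0000
    outer loop
      vertex 15.4 15.4 0.0
      vertex 9.0 18.0 0.0
      vertex 9.0 18.0 27.0
    endloop
  endfacet
  facet normal 0.3764 0.9265 0.0000
    outer loop
      vertex 15.4 15.4 0.0
      vertex 9.0 18.0 27.0
      vertex 15.4 15.4 27.0
    endloop
  endfacet
  facet normal -0.3764 0.9265 0.0000
    outer loop
      vertex 9.0 18.0 0.0
      vertex 2.6 15.4 0.0
      vertex 2.6 15.4 27.0
    endloop
  endfacet
  facet normal -0.3764 0.9265 0.0000
    outer loop
      vertex 9.0 18.0 0.0
      vertex 2.6 15.4 27.0
      vertex 9.0 18.0 27.0
    endloop
  endfacet
  facet normal -0.9265 0.3764 0.0000
    outer loop
      vertex 2.6 15.4 0.0
      vertex 0.0 9.0 0.0
      vertex 0.0 9.0 27.0
    endloop
  endfacet
  facet normal -0.9265 0.3764 0.0000
    outer loop
      vertex 2.6 15.4 0.0
      vertex 0.0 9.0 27.0
      vertex 2.6 15.4 27.0
    endloop
  endfacet
  facet normal -0.9265 -0.3764 0.0000
    outer loop
      vertex 0.0 9.0 0.0
      vertex 2.6 2.6 0.0
      vertex 2.6 2.6 27.0
    endloop
  endfacet
  facet normal -0.9265 -0.3764 0.0000
    outer loop
      vertex 0.0 9.0 0.0
      vertex 2.6 2.6 27.0
      vertex 0.0 9.0 27.0
    endloop
  endfacet
  facet normal -0.3764 -0.9265 0.0000
    outer loop
      vertex 2.6 2.6 0.0
      vertex 9.0 0.0 0.0
      vertex 9.0 0.0 27.0
    endloop
  endfacet
  facet normal -0.3764 -0.9265 0.0000
    outer loop
      vertex 2.6 2.6 0.0
      vertex 9.0 0.0 27.0
      vertex 2.6 2.6 27.0
    endloop
  endfacet
  facet normal 0.3764 -0.9265 0.0000
    outer loop
      vertex 9.0 0.0 0.0
      vertex 15.4 2.6 0.0
      vertex 15.4 2.6 27.0
    endloop
  endfacet
  facet normal 0.3764 -0.9265 0.0000
    outer loop
      vertex 9.0 0.0 0.0
      vertex 15.4 2.6 27.0
      vertex 9.0 0.0 27.0
    endloop
  endfacet
  facet normal 0.9265 -0.3764 0.0000
    outer loop
      vertex 15.4 2.6 0.0
      vertex 18.0 9.0 0.0
      vertex 18.0 9.0 27.0
    endloop
  endfacet
  facet normal 0.9265 -0.3764 0.0000
    outer loop
      vertex 15.4 2.6 0.0
      vertex 18.0 9.0 27.0
      vertex 15.4 2.6 27.0
    endloop
  endfacet
endsolid part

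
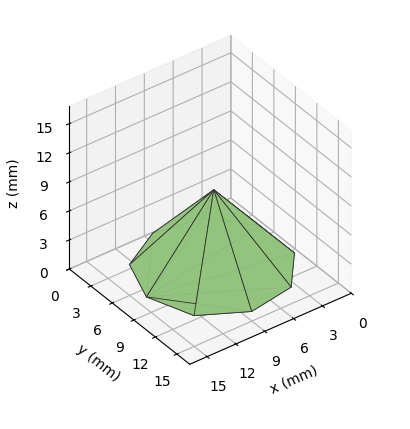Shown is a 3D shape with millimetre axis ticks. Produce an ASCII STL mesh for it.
Reading the render: the shape is a regular 9-sided pyramid, base circumscribed radius ≈ 7 mm, apex at z ≈ 8 mm (dimensions read to the nearest mm from the axis ticks). For the STL, each face is triangulated and given an outward normal.

solid part
  facet normal 0.0000 0.0000 -1.0000
    outer loop
      vertex 8.2 13.9 0.0
      vertex 12.4 11.5 0.0
      vertex 14.0 7.0 0.0
    endloop
  endfacet
  facet normal 0.0000 0.0000 -1.0000
    outer loop
      vertex 3.5 13.1 0.0
      vertex 8.2 13.9 0.0
      vertex 14.0 7.0 0.0
    endloop
  endfacet
  facet normal 0.0000 0.0000 -1.0000
    outer loop
      vertex 0.4 9.4 0.0
      vertex 3.5 13.1 0.0
      vertex 14.0 7.0 0.0
    endloop
  endfacet
  facet normal 0.0000 0.0000 -1.0000
    outer loop
      vertex 0.4 4.6 0.0
      vertex 0.4 9.4 0.0
      vertex 14.0 7.0 0.0
    endloop
  endfacet
  facet normal 0.0000 0.0000 -1.0000
    outer loop
      vertex 3.5 0.9 0.0
      vertex 0.4 4.6 0.0
      vertex 14.0 7.0 0.0
    endloop
  endfacet
  facet normal 0.0000 0.0000 -1.0000
    outer loop
      vertex 8.2 0.1 0.0
      vertex 3.5 0.9 0.0
      vertex 14.0 7.0 0.0
    endloop
  endfacet
  facet normal 0.0000 0.0000 -1.0000
    outer loop
      vertex 12.4 2.5 0.0
      vertex 8.2 0.1 0.0
      vertex 14.0 7.0 0.0
    endloop
  endfacet
  facet normal 0.7270 0.2585 0.6361
    outer loop
      vertex 14.0 7.0 0.0
      vertex 12.4 11.5 0.0
      vertex 7.0 7.0 8.0
    endloop
  endfacet
  facet normal 0.3830 0.6703 0.6356
    outer loop
      vertex 12.4 11.5 0.0
      vertex 8.2 13.9 0.0
      vertex 7.0 7.0 8.0
    endloop
  endfacet
  facet normal -0.1294 0.7604 0.6364
    outer loop
      vertex 8.2 13.9 0.0
      vertex 3.5 13.1 0.0
      vertex 7.0 7.0 8.0
    endloop
  endfacet
  facet normal -0.5913 0.4954 0.6364
    outer loop
      vertex 3.5 13.1 0.0
      vertex 0.4 9.4 0.0
      vertex 7.0 7.0 8.0
    endloop
  endfacet
  facet normal -0.7714 0.0000 0.6364
    outer loop
      vertex 0.4 9.4 0.0
      vertex 0.4 4.6 0.0
      vertex 7.0 7.0 8.0
    endloop
  endfacet
  facet normal -0.5913 -0.4954 0.6364
    outer loop
      vertex 0.4 4.6 0.0
      vertex 3.5 0.9 0.0
      vertex 7.0 7.0 8.0
    endloop
  endfacet
  facet normal -0.1294 -0.7604 0.6364
    outer loop
      vertex 3.5 0.9 0.0
      vertex 8.2 0.1 0.0
      vertex 7.0 7.0 8.0
    endloop
  endfacet
  facet normal 0.3830 -0.6703 0.6356
    outer loop
      vertex 8.2 0.1 0.0
      vertex 12.4 2.5 0.0
      vertex 7.0 7.0 8.0
    endloop
  endfacet
  facet normal 0.7270 -0.2585 0.6361
    outer loop
      vertex 12.4 2.5 0.0
      vertex 14.0 7.0 0.0
      vertex 7.0 7.0 8.0
    endloop
  endfacet
endsolid part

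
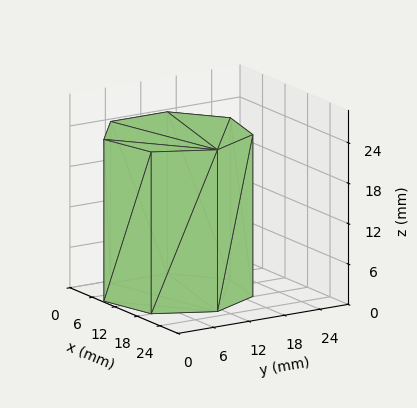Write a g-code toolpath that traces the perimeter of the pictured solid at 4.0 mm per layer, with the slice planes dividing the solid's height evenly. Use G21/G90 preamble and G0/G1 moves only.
Reading the render: the shape is a regular 7-sided prism (a cylinder approximated with 7 flat sides), circumscribed radius ≈ 11 mm, height ≈ 24 mm (dimensions read to the nearest mm from the axis ticks). For the g-code, the solid's height is divided into equal slices at the stated Δz and each level perimeter traced with G1 moves after a G0 lift.

; perimeter-only toolpath
G21 ; units = mm
G90 ; absolute positioning
G28 ; home
; layer 1
G0 Z4.0
G0 X22.0 Y11.0
G1 X17.9 Y19.6
G1 X8.6 Y21.7
G1 X1.1 Y15.8
G1 X1.1 Y6.2
G1 X8.6 Y0.3
G1 X17.9 Y2.4
G1 X22.0 Y11.0
; layer 2
G0 Z8.0
G0 X22.0 Y11.0
G1 X17.9 Y19.6
G1 X8.6 Y21.7
G1 X1.1 Y15.8
G1 X1.1 Y6.2
G1 X8.6 Y0.3
G1 X17.9 Y2.4
G1 X22.0 Y11.0
; layer 3
G0 Z12.0
G0 X22.0 Y11.0
G1 X17.9 Y19.6
G1 X8.6 Y21.7
G1 X1.1 Y15.8
G1 X1.1 Y6.2
G1 X8.6 Y0.3
G1 X17.9 Y2.4
G1 X22.0 Y11.0
; layer 4
G0 Z16.0
G0 X22.0 Y11.0
G1 X17.9 Y19.6
G1 X8.6 Y21.7
G1 X1.1 Y15.8
G1 X1.1 Y6.2
G1 X8.6 Y0.3
G1 X17.9 Y2.4
G1 X22.0 Y11.0
; layer 5
G0 Z20.0
G0 X22.0 Y11.0
G1 X17.9 Y19.6
G1 X8.6 Y21.7
G1 X1.1 Y15.8
G1 X1.1 Y6.2
G1 X8.6 Y0.3
G1 X17.9 Y2.4
G1 X22.0 Y11.0
; layer 6
G0 Z24.0
G0 X22.0 Y11.0
G1 X17.9 Y19.6
G1 X8.6 Y21.7
G1 X1.1 Y15.8
G1 X1.1 Y6.2
G1 X8.6 Y0.3
G1 X17.9 Y2.4
G1 X22.0 Y11.0
M2 ; end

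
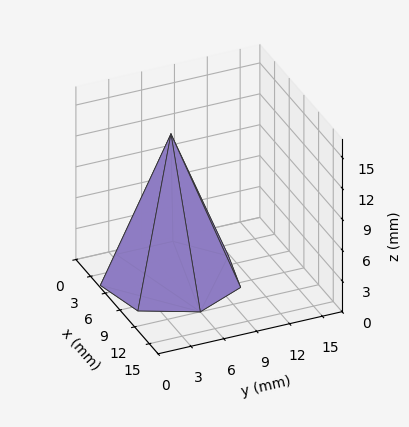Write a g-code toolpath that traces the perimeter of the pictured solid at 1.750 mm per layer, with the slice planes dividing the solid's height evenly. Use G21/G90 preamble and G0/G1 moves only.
Reading the render: the shape is a regular 7-sided pyramid, base circumscribed radius ≈ 6 mm, apex at z ≈ 14 mm (dimensions read to the nearest mm from the axis ticks). For the g-code, the solid's height is divided into equal slices at the stated Δz and each level perimeter traced with G1 moves after a G0 lift.

; perimeter-only toolpath
G21 ; units = mm
G90 ; absolute positioning
G28 ; home
; layer 1
G0 Z1.750
G0 X11.250 Y6.000
G1 X9.273 Y10.105
G1 X4.832 Y11.119
G1 X1.270 Y8.278
G1 X1.270 Y3.722
G1 X4.832 Y0.881
G1 X9.273 Y1.895
G1 X11.250 Y6.000
; layer 2
G0 Z3.500
G0 X10.500 Y6.000
G1 X8.806 Y9.518
G1 X4.999 Y10.387
G1 X1.946 Y7.952
G1 X1.946 Y4.048
G1 X4.999 Y1.613
G1 X8.806 Y2.482
G1 X10.500 Y6.000
; layer 3
G0 Z5.250
G0 X9.750 Y6.000
G1 X8.338 Y8.932
G1 X5.166 Y9.656
G1 X2.621 Y7.627
G1 X2.621 Y4.373
G1 X5.166 Y2.344
G1 X8.338 Y3.068
G1 X9.750 Y6.000
; layer 4
G0 Z7.000
G0 X9.000 Y6.000
G1 X7.870 Y8.346
G1 X5.332 Y8.925
G1 X3.297 Y7.301
G1 X3.297 Y4.699
G1 X5.332 Y3.075
G1 X7.870 Y3.655
G1 X9.000 Y6.000
; layer 5
G0 Z8.750
G0 X8.250 Y6.000
G1 X7.403 Y7.759
G1 X5.499 Y8.194
G1 X3.973 Y6.976
G1 X3.973 Y5.024
G1 X5.499 Y3.806
G1 X7.403 Y4.241
G1 X8.250 Y6.000
; layer 6
G0 Z10.500
G0 X7.500 Y6.000
G1 X6.935 Y7.173
G1 X5.666 Y7.463
G1 X4.649 Y6.651
G1 X4.649 Y5.349
G1 X5.666 Y4.537
G1 X6.935 Y4.827
G1 X7.500 Y6.000
; layer 7
G0 Z12.250
G0 X6.750 Y6.000
G1 X6.468 Y6.586
G1 X5.833 Y6.731
G1 X5.324 Y6.325
G1 X5.324 Y5.675
G1 X5.833 Y5.269
G1 X6.468 Y5.414
G1 X6.750 Y6.000
M2 ; end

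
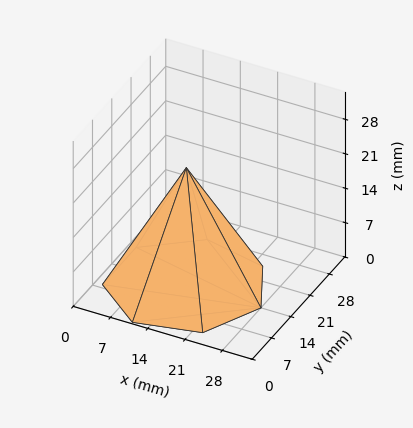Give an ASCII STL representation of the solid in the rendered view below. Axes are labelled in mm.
Reading the render: the shape is a regular 7-sided pyramid, base circumscribed radius ≈ 14 mm, apex at z ≈ 24 mm (dimensions read to the nearest mm from the axis ticks). For the STL, each face is triangulated and given an outward normal.

solid part
  facet normal 0.0000 0.0000 -1.0000
    outer loop
      vertex 10.9 27.6 0.0
      vertex 22.7 24.9 0.0
      vertex 28.0 14.0 0.0
    endloop
  endfacet
  facet normal 0.0000 0.0000 -1.0000
    outer loop
      vertex 1.4 20.1 0.0
      vertex 10.9 27.6 0.0
      vertex 28.0 14.0 0.0
    endloop
  endfacet
  facet normal 0.0000 0.0000 -1.0000
    outer loop
      vertex 1.4 7.9 0.0
      vertex 1.4 20.1 0.0
      vertex 28.0 14.0 0.0
    endloop
  endfacet
  facet normal 0.0000 0.0000 -1.0000
    outer loop
      vertex 10.9 0.4 0.0
      vertex 1.4 7.9 0.0
      vertex 28.0 14.0 0.0
    endloop
  endfacet
  facet normal 0.0000 0.0000 -1.0000
    outer loop
      vertex 22.7 3.1 0.0
      vertex 10.9 0.4 0.0
      vertex 28.0 14.0 0.0
    endloop
  endfacet
  facet normal 0.7964 0.3872 0.4646
    outer loop
      vertex 28.0 14.0 0.0
      vertex 22.7 24.9 0.0
      vertex 14.0 14.0 24.0
    endloop
  endfacet
  facet normal 0.1976 0.8636 0.4638
    outer loop
      vertex 22.7 24.9 0.0
      vertex 10.9 27.6 0.0
      vertex 14.0 14.0 24.0
    endloop
  endfacet
  facet normal -0.5487 0.6950 0.4647
    outer loop
      vertex 10.9 27.6 0.0
      vertex 1.4 20.1 0.0
      vertex 14.0 14.0 24.0
    endloop
  endfacet
  facet normal -0.8854 0.0000 0.4648
    outer loop
      vertex 1.4 20.1 0.0
      vertex 1.4 7.9 0.0
      vertex 14.0 14.0 24.0
    endloop
  endfacet
  facet normal -0.5487 -0.6950 0.4647
    outer loop
      vertex 1.4 7.9 0.0
      vertex 10.9 0.4 0.0
      vertex 14.0 14.0 24.0
    endloop
  endfacet
  facet normal 0.1976 -0.8636 0.4638
    outer loop
      vertex 10.9 0.4 0.0
      vertex 22.7 3.1 0.0
      vertex 14.0 14.0 24.0
    endloop
  endfacet
  facet normal 0.7964 -0.3872 0.4646
    outer loop
      vertex 22.7 3.1 0.0
      vertex 28.0 14.0 0.0
      vertex 14.0 14.0 24.0
    endloop
  endfacet
endsolid part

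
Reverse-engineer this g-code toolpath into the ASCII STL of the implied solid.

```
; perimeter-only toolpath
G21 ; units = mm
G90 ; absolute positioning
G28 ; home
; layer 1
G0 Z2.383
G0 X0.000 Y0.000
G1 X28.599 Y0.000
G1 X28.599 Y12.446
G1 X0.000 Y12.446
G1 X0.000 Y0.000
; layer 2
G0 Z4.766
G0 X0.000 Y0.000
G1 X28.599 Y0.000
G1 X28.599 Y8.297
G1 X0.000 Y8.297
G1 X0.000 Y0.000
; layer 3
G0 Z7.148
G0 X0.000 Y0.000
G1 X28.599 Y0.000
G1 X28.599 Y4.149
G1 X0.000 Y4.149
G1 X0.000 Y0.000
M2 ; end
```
solid part
  facet normal 0.0000 0.0000 -1.0000
    outer loop
      vertex 28.599 16.595 0.000
      vertex 28.599 0.000 0.000
      vertex 0.000 0.000 0.000
    endloop
  endfacet
  facet normal 0.0000 0.0000 -1.0000
    outer loop
      vertex 0.000 16.595 0.000
      vertex 28.599 16.595 0.000
      vertex 0.000 0.000 0.000
    endloop
  endfacet
  facet normal 0.0000 -1.0000 0.0000
    outer loop
      vertex 0.000 0.000 0.000
      vertex 28.599 0.000 0.000
      vertex 28.599 0.000 9.531
    endloop
  endfacet
  facet normal 0.0000 -1.0000 0.0000
    outer loop
      vertex 0.000 0.000 0.000
      vertex 28.599 0.000 9.531
      vertex 0.000 0.000 9.531
    endloop
  endfacet
  facet normal 0.0000 0.4980 0.8672
    outer loop
      vertex 0.000 0.000 9.531
      vertex 28.599 0.000 9.531
      vertex 28.599 16.595 0.000
    endloop
  endfacet
  facet normal 0.0000 0.4980 0.8672
    outer loop
      vertex 0.000 0.000 9.531
      vertex 28.599 16.595 0.000
      vertex 0.000 16.595 0.000
    endloop
  endfacet
  facet normal -1.0000 0.0000 0.0000
    outer loop
      vertex 0.000 0.000 9.531
      vertex 0.000 16.595 0.000
      vertex 0.000 0.000 0.000
    endloop
  endfacet
  facet normal 1.0000 0.0000 0.0000
    outer loop
      vertex 28.599 0.000 0.000
      vertex 28.599 16.595 0.000
      vertex 28.599 0.000 9.531
    endloop
  endfacet
endsolid part

The G0 Z moves step by Δz≈2.383 mm. The G1 loops shrink linearly with z, so the solid tapers from its base footprint up to z≈9.53. Closing with a flat bottom cap and the tapered top and triangulating gives 8 facets — a wedge (ramp): 28.6 × 16.6 mm base, rising to 9.53 mm along the y=0 edge and sloping linearly to z=0 at y=16.6.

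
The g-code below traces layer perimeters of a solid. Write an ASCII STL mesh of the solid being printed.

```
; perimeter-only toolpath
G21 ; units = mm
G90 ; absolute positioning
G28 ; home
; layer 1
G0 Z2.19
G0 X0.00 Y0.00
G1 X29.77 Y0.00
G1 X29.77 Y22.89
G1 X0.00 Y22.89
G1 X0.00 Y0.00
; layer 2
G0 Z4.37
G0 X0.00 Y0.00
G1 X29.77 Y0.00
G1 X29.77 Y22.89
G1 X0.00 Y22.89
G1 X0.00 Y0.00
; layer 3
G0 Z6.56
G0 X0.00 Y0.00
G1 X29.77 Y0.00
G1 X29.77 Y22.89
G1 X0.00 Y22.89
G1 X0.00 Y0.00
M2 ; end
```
solid part
  facet normal 0.0000 0.0000 -1.0000
    outer loop
      vertex 29.77 22.89 0.00
      vertex 29.77 0.00 0.00
      vertex 0.00 0.00 0.00
    endloop
  endfacet
  facet normal 0.0000 0.0000 -1.0000
    outer loop
      vertex 0.00 22.89 0.00
      vertex 29.77 22.89 0.00
      vertex 0.00 0.00 0.00
    endloop
  endfacet
  facet normal 0.0000 0.0000 1.0000
    outer loop
      vertex 0.00 0.00 6.56
      vertex 29.77 0.00 6.56
      vertex 29.77 22.89 6.56
    endloop
  endfacet
  facet normal 0.0000 0.0000 1.0000
    outer loop
      vertex 0.00 0.00 6.56
      vertex 29.77 22.89 6.56
      vertex 0.00 22.89 6.56
    endloop
  endfacet
  facet normal 0.0000 -1.0000 0.0000
    outer loop
      vertex 0.00 0.00 0.00
      vertex 29.77 0.00 0.00
      vertex 29.77 0.00 6.56
    endloop
  endfacet
  facet normal 0.0000 -1.0000 0.0000
    outer loop
      vertex 0.00 0.00 0.00
      vertex 29.77 0.00 6.56
      vertex 0.00 0.00 6.56
    endloop
  endfacet
  facet normal 0.0000 1.0000 0.0000
    outer loop
      vertex 29.77 22.89 6.56
      vertex 29.77 22.89 0.00
      vertex 0.00 22.89 0.00
    endloop
  endfacet
  facet normal 0.0000 1.0000 0.0000
    outer loop
      vertex 0.00 22.89 6.56
      vertex 29.77 22.89 6.56
      vertex 0.00 22.89 0.00
    endloop
  endfacet
  facet normal -1.0000 0.0000 0.0000
    outer loop
      vertex 0.00 22.89 6.56
      vertex 0.00 22.89 0.00
      vertex 0.00 0.00 0.00
    endloop
  endfacet
  facet normal -1.0000 0.0000 0.0000
    outer loop
      vertex 0.00 0.00 6.56
      vertex 0.00 22.89 6.56
      vertex 0.00 0.00 0.00
    endloop
  endfacet
  facet normal 1.0000 0.0000 0.0000
    outer loop
      vertex 29.77 0.00 0.00
      vertex 29.77 22.89 0.00
      vertex 29.77 22.89 6.56
    endloop
  endfacet
  facet normal 1.0000 0.0000 0.0000
    outer loop
      vertex 29.77 0.00 0.00
      vertex 29.77 22.89 6.56
      vertex 29.77 0.00 6.56
    endloop
  endfacet
endsolid part

The G0 Z moves step by Δz≈2.19 mm. Every layer's G1 loop is the same polygon, so the solid is a straight extrusion of it from z=0 to z≈6.56. Closing with flat bottom and top caps and triangulating gives 12 facets — a rectangular box, roughly 29.8 × 22.9 mm footprint and 6.56 mm tall.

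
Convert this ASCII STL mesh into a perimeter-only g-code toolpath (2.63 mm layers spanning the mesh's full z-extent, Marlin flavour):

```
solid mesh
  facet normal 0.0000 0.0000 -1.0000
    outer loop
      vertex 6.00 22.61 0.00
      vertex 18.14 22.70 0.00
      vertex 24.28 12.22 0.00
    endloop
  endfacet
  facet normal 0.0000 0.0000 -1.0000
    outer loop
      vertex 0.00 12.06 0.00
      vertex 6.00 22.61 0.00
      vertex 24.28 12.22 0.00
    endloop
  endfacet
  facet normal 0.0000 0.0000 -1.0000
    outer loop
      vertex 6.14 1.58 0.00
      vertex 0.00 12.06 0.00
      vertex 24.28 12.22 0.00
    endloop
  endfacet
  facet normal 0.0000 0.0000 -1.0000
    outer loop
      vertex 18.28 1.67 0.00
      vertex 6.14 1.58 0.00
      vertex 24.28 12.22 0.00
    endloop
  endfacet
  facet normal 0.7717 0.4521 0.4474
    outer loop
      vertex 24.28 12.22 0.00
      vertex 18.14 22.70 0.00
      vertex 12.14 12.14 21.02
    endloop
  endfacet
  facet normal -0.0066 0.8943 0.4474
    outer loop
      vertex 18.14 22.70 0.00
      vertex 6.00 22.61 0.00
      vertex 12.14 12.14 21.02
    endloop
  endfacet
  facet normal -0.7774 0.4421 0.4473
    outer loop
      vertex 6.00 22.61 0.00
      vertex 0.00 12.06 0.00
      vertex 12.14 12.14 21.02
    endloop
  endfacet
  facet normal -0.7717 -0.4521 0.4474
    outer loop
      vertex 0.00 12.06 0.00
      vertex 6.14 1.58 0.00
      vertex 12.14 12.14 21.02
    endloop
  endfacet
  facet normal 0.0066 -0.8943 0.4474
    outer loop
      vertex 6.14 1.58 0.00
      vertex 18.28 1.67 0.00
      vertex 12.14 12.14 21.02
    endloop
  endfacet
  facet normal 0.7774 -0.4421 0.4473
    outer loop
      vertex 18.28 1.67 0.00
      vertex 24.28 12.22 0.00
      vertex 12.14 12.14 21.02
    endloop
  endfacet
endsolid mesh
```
; perimeter-only toolpath
G21 ; units = mm
G90 ; absolute positioning
G28 ; home
; layer 1
G0 Z2.63
G0 X22.76 Y12.21
G1 X17.39 Y21.38
G1 X6.77 Y21.30
G1 X1.52 Y12.07
G1 X6.89 Y2.90
G1 X17.51 Y2.98
G1 X22.76 Y12.21
; layer 2
G0 Z5.25
G0 X21.25 Y12.20
G1 X16.64 Y20.06
G1 X7.54 Y19.99
G1 X3.04 Y12.08
G1 X7.64 Y4.22
G1 X16.75 Y4.29
G1 X21.25 Y12.20
; layer 3
G0 Z7.88
G0 X19.73 Y12.19
G1 X15.89 Y18.74
G1 X8.30 Y18.68
G1 X4.55 Y12.09
G1 X8.39 Y5.54
G1 X15.98 Y5.60
G1 X19.73 Y12.19
; layer 4
G0 Z10.51
G0 X18.21 Y12.18
G1 X15.14 Y17.42
G1 X9.07 Y17.38
G1 X6.07 Y12.10
G1 X9.14 Y6.86
G1 X15.21 Y6.91
G1 X18.21 Y12.18
; layer 5
G0 Z13.14
G0 X16.69 Y12.17
G1 X14.39 Y16.10
G1 X9.84 Y16.07
G1 X7.59 Y12.11
G1 X9.89 Y8.18
G1 X14.44 Y8.21
G1 X16.69 Y12.17
; layer 6
G0 Z15.77
G0 X15.18 Y12.16
G1 X13.64 Y14.78
G1 X10.61 Y14.76
G1 X9.11 Y12.12
G1 X10.64 Y9.50
G1 X13.68 Y9.52
G1 X15.18 Y12.16
; layer 7
G0 Z18.39
G0 X13.66 Y12.15
G1 X12.89 Y13.46
G1 X11.37 Y13.45
G1 X10.62 Y12.13
G1 X11.39 Y10.82
G1 X12.91 Y10.83
G1 X13.66 Y12.15
M2 ; end

The solid is a regular 6-sided pyramid, base circumscribed radius ≈ 12.1 mm, apex at z ≈ 21 mm. Slicing at Δz = 2.63 mm — 8 equal slices spanning the solid's height, so layer i sits at z = i·h/8 — gives 7 non-empty perimeters. Each is a 6-segment closed polygon; G0 lifts to the layer z and rapids to the start vertex, then G1 traces the edges. The cross-section shrinks linearly with z (the slice at the apex is degenerate and omitted).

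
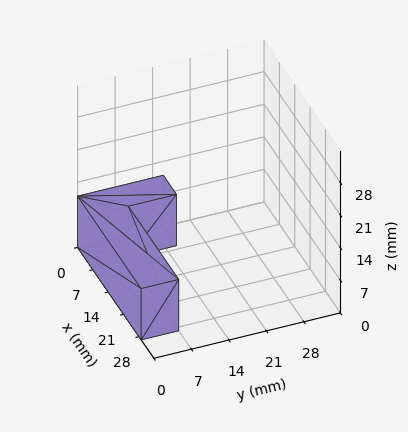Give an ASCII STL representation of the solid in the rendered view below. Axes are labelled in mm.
Reading the render: the shape is an L-shaped prism: outer 29 × 16 mm, arm thicknesses ≈ 7 mm (horizontal) and 6 mm (vertical), extruded 11 mm in z (dimensions read to the nearest mm from the axis ticks). For the STL, each face is triangulated and given an outward normal.

solid part
  facet normal 0.0000 0.0000 -1.0000
    outer loop
      vertex 29.0 7.0 0.0
      vertex 29.0 0.0 0.0
      vertex 0.0 0.0 0.0
    endloop
  endfacet
  facet normal 0.0000 0.0000 -1.0000
    outer loop
      vertex 6.0 7.0 0.0
      vertex 29.0 7.0 0.0
      vertex 0.0 0.0 0.0
    endloop
  endfacet
  facet normal 0.0000 0.0000 -1.0000
    outer loop
      vertex 6.0 16.0 0.0
      vertex 6.0 7.0 0.0
      vertex 0.0 0.0 0.0
    endloop
  endfacet
  facet normal 0.0000 0.0000 -1.0000
    outer loop
      vertex 0.0 16.0 0.0
      vertex 6.0 16.0 0.0
      vertex 0.0 0.0 0.0
    endloop
  endfacet
  facet normal 0.0000 0.0000 1.0000
    outer loop
      vertex 0.0 0.0 11.0
      vertex 29.0 0.0 11.0
      vertex 29.0 7.0 11.0
    endloop
  endfacet
  facet normal 0.0000 0.0000 1.0000
    outer loop
      vertex 0.0 0.0 11.0
      vertex 29.0 7.0 11.0
      vertex 6.0 7.0 11.0
    endloop
  endfacet
  facet normal 0.0000 0.0000 1.0000
    outer loop
      vertex 0.0 0.0 11.0
      vertex 6.0 7.0 11.0
      vertex 6.0 16.0 11.0
    endloop
  endfacet
  facet normal 0.0000 0.0000 1.0000
    outer loop
      vertex 0.0 0.0 11.0
      vertex 6.0 16.0 11.0
      vertex 0.0 16.0 11.0
    endloop
  endfacet
  facet normal 0.0000 -1.0000 0.0000
    outer loop
      vertex 0.0 0.0 0.0
      vertex 29.0 0.0 0.0
      vertex 29.0 0.0 11.0
    endloop
  endfacet
  facet normal 0.0000 -1.0000 0.0000
    outer loop
      vertex 0.0 0.0 0.0
      vertex 29.0 0.0 11.0
      vertex 0.0 0.0 11.0
    endloop
  endfacet
  facet normal 1.0000 0.0000 0.0000
    outer loop
      vertex 29.0 0.0 0.0
      vertex 29.0 7.0 0.0
      vertex 29.0 7.0 11.0
    endloop
  endfacet
  facet normal 1.0000 0.0000 0.0000
    outer loop
      vertex 29.0 0.0 0.0
      vertex 29.0 7.0 11.0
      vertex 29.0 0.0 11.0
    endloop
  endfacet
  facet normal 0.0000 1.0000 0.0000
    outer loop
      vertex 29.0 7.0 0.0
      vertex 6.0 7.0 0.0
      vertex 6.0 7.0 11.0
    endloop
  endfacet
  facet normal 0.0000 1.0000 0.0000
    outer loop
      vertex 29.0 7.0 0.0
      vertex 6.0 7.0 11.0
      vertex 29.0 7.0 11.0
    endloop
  endfacet
  facet normal 1.0000 0.0000 0.0000
    outer loop
      vertex 6.0 7.0 0.0
      vertex 6.0 16.0 0.0
      vertex 6.0 16.0 11.0
    endloop
  endfacet
  facet normal 1.0000 0.0000 0.0000
    outer loop
      vertex 6.0 7.0 0.0
      vertex 6.0 16.0 11.0
      vertex 6.0 7.0 11.0
    endloop
  endfacet
  facet normal 0.0000 1.0000 0.0000
    outer loop
      vertex 6.0 16.0 0.0
      vertex 0.0 16.0 0.0
      vertex 0.0 16.0 11.0
    endloop
  endfacet
  facet normal 0.0000 1.0000 0.0000
    outer loop
      vertex 6.0 16.0 0.0
      vertex 0.0 16.0 11.0
      vertex 6.0 16.0 11.0
    endloop
  endfacet
  facet normal -1.0000 0.0000 0.0000
    outer loop
      vertex 0.0 16.0 0.0
      vertex 0.0 0.0 0.0
      vertex 0.0 0.0 11.0
    endloop
  endfacet
  facet normal -1.0000 0.0000 0.0000
    outer loop
      vertex 0.0 16.0 0.0
      vertex 0.0 0.0 11.0
      vertex 0.0 16.0 11.0
    endloop
  endfacet
endsolid part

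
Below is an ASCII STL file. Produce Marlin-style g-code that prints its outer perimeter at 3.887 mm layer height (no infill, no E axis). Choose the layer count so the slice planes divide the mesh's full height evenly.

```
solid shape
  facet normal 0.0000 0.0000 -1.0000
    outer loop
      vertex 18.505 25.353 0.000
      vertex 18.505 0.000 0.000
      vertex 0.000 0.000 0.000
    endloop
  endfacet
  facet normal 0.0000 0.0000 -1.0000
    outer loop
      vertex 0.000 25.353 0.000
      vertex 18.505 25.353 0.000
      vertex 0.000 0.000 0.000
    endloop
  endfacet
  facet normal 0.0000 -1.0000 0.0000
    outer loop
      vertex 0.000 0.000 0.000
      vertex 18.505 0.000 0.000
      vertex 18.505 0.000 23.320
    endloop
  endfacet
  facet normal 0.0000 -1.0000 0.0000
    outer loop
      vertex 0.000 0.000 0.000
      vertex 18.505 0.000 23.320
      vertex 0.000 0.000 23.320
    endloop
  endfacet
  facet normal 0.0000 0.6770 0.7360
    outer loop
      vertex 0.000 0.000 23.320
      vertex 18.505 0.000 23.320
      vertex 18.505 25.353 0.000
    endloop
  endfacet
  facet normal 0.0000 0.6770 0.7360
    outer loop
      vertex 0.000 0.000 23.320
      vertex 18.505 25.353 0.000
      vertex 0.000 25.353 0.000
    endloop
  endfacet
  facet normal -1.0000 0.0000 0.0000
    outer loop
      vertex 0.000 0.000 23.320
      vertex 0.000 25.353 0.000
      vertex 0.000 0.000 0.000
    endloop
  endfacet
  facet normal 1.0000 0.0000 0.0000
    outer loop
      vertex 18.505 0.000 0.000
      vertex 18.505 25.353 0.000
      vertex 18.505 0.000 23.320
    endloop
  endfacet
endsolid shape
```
; perimeter-only toolpath
G21 ; units = mm
G90 ; absolute positioning
G28 ; home
; layer 1
G0 Z3.887
G0 X0.000 Y0.000
G1 X18.505 Y0.000
G1 X18.505 Y21.128
G1 X0.000 Y21.128
G1 X0.000 Y0.000
; layer 2
G0 Z7.773
G0 X0.000 Y0.000
G1 X18.505 Y0.000
G1 X18.505 Y16.902
G1 X0.000 Y16.902
G1 X0.000 Y0.000
; layer 3
G0 Z11.660
G0 X0.000 Y0.000
G1 X18.505 Y0.000
G1 X18.505 Y12.677
G1 X0.000 Y12.677
G1 X0.000 Y0.000
; layer 4
G0 Z15.547
G0 X0.000 Y0.000
G1 X18.505 Y0.000
G1 X18.505 Y8.451
G1 X0.000 Y8.451
G1 X0.000 Y0.000
; layer 5
G0 Z19.433
G0 X0.000 Y0.000
G1 X18.505 Y0.000
G1 X18.505 Y4.225
G1 X0.000 Y4.225
G1 X0.000 Y0.000
M2 ; end

The solid is a wedge (ramp): 18.5 × 25.4 mm base, rising to 23.3 mm along the y=0 edge and sloping linearly to z=0 at y=25.4. Slicing at Δz = 3.887 mm — 6 equal slices spanning the solid's height, so layer i sits at z = i·h/6 — gives 5 non-empty perimeters. Each is a 4-segment closed polygon; G0 lifts to the layer z and rapids to the start vertex, then G1 traces the edges. The cross-section shrinks linearly with z (the slice at the apex is degenerate and omitted).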